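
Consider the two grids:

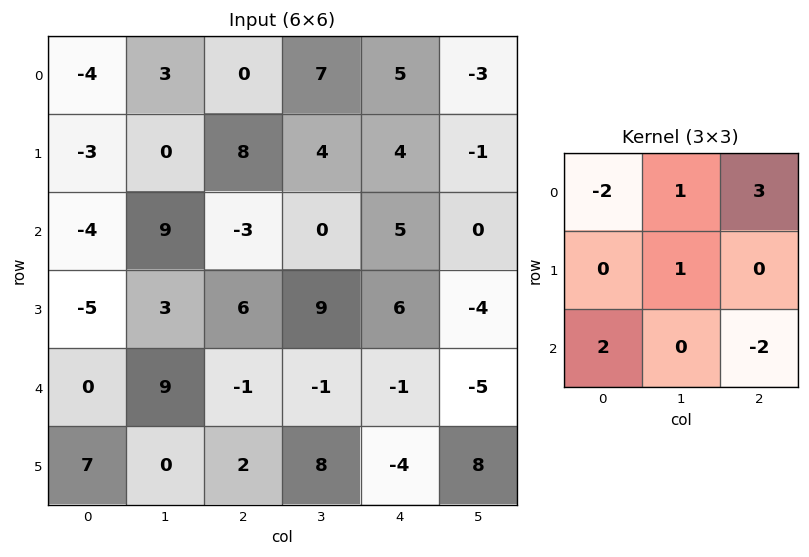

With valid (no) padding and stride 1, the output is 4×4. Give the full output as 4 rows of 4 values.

9 41 10 -14
17 5 0 24
13 5 30 19
50 10 26 -25

Output[0,0]: The receptive field on the input at this output position is [-4 3 0 / -3 0 8 / -4 9 -3]. Elementwise product with the kernel and sum: -4·-2 + 3·1 + 0·3 + 0·1 + -4·2 + -3·-2.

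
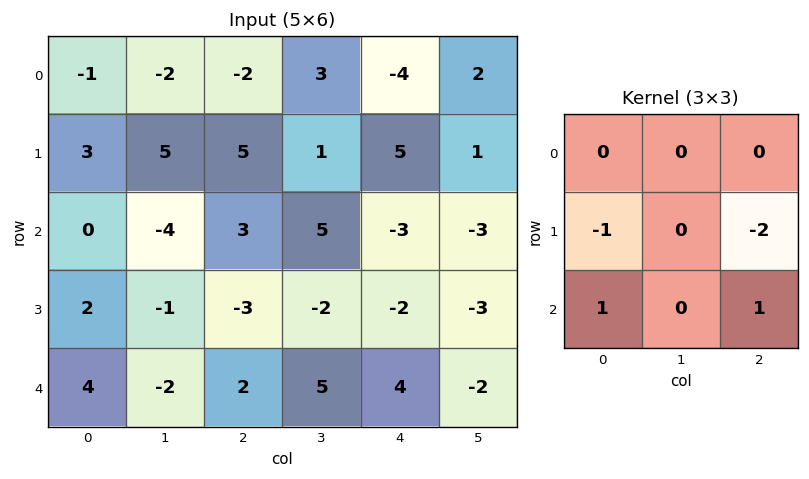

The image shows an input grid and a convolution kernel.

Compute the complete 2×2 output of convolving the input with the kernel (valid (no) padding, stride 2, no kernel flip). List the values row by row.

Output[0,0]: The receptive field on the input at this output position is [-1 -2 -2 / 3 5 5 / 0 -4 3]. Elementwise product with the kernel and sum: 3·-1 + 5·-2 + 0·1 + 3·1.
Output[0,1]: The receptive field on the input at this output position is [-2 3 -4 / 5 1 5 / 3 5 -3]. Elementwise product with the kernel and sum: 5·-1 + 5·-2 + 3·1 + -3·1.

-10 -15
10 13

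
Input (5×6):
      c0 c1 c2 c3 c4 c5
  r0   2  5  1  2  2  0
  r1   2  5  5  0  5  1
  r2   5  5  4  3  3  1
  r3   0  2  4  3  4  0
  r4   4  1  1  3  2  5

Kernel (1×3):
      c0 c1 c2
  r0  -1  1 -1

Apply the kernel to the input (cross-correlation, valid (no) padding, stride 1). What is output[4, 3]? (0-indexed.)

The receptive field on the input at this output position is [3 2 5]. Elementwise product with the kernel and sum: 3·-1 + 2·1 + 5·-1.

-6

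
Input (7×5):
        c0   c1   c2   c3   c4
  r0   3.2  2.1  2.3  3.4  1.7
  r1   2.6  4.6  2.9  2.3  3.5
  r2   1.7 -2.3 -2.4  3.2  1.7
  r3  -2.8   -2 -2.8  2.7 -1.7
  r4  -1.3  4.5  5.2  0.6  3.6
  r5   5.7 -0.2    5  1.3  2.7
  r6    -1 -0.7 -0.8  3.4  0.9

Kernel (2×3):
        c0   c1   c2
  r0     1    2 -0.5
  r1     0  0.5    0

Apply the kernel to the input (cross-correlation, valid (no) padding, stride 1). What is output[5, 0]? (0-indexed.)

2.45

The receptive field on the input at this output position is [5.7 -0.2 5 / -1 -0.7 -0.8]. Elementwise product with the kernel and sum: 5.7·1 + -0.2·2 + 5·-0.5 + -0.7·0.5.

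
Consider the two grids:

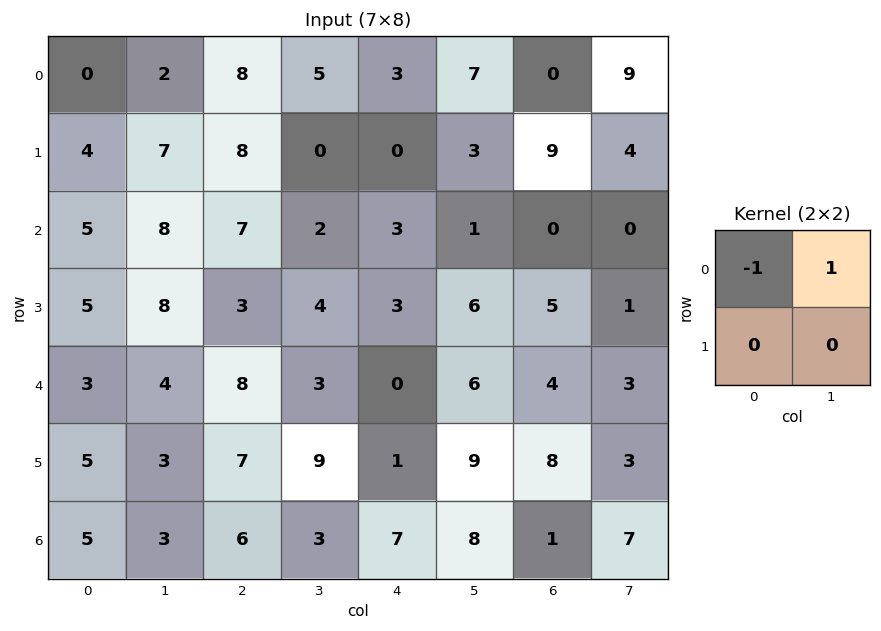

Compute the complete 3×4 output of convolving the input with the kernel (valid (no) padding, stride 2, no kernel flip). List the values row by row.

2 -3 4 9
3 -5 -2 0
1 -5 6 -1

Output[0,0]: The receptive field on the input at this output position is [0 2 / 4 7]. Elementwise product with the kernel and sum: 0·-1 + 2·1.
Output[0,1]: The receptive field on the input at this output position is [8 5 / 8 0]. Elementwise product with the kernel and sum: 8·-1 + 5·1.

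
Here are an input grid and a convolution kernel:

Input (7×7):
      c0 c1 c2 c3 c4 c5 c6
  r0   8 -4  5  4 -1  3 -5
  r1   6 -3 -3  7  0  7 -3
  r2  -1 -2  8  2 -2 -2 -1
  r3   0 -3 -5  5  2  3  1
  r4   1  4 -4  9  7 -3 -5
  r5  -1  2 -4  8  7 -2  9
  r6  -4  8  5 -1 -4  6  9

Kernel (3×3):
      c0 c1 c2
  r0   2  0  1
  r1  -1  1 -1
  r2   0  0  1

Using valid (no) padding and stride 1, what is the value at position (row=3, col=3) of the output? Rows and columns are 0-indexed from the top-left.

12

The receptive field on the input at this output position is [5 2 3 / 9 7 -3 / 8 7 -2]. Elementwise product with the kernel and sum: 5·2 + 3·1 + 9·-1 + 7·1 + -3·-1 + -2·1.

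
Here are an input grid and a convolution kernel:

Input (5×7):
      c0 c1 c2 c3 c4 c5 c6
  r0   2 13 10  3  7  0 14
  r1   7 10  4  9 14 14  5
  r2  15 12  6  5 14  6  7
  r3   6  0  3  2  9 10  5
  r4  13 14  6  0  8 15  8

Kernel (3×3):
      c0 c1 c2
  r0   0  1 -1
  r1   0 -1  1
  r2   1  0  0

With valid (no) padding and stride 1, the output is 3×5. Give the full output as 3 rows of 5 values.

Output[0,0]: The receptive field on the input at this output position is [2 13 10 / 7 10 4 / 15 12 6]. Elementwise product with the kernel and sum: 13·1 + 10·-1 + 10·-1 + 4·1 + 15·1.
Output[0,1]: The receptive field on the input at this output position is [13 10 3 / 10 4 9 / 12 6 5]. Elementwise product with the kernel and sum: 10·1 + 3·-1 + 4·-1 + 9·1 + 12·1.

12 24 7 12 -9
6 -6 7 -6 19
22 14 4 9 2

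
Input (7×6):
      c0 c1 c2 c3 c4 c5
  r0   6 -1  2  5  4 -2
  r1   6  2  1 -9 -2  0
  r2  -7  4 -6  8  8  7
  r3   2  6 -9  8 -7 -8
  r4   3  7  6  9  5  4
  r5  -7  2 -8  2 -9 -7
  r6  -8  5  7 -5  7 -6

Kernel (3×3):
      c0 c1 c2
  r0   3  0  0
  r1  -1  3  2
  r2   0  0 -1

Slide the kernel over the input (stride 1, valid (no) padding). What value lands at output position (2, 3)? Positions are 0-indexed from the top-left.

The receptive field on the input at this output position is [8 8 7 / 8 -7 -8 / 9 5 4]. Elementwise product with the kernel and sum: 8·3 + 8·-1 + -7·3 + -8·2 + 4·-1.

-25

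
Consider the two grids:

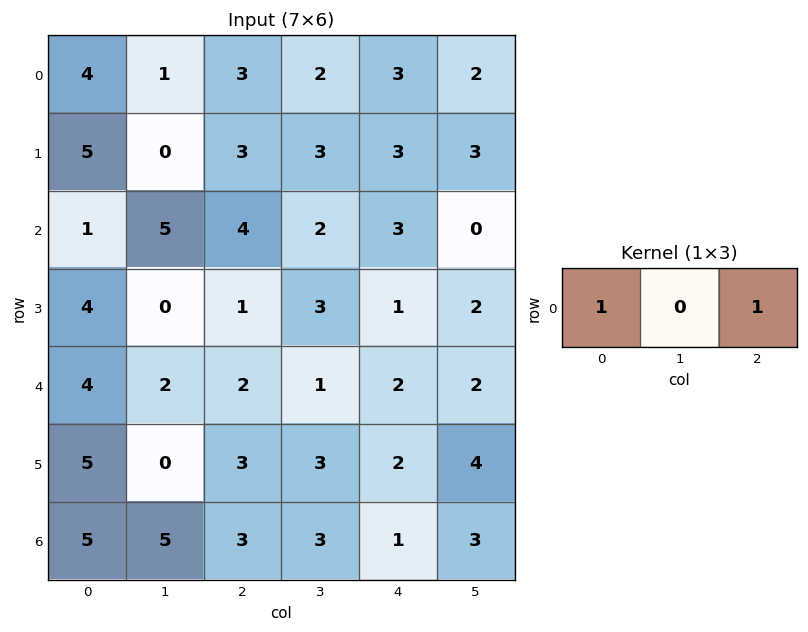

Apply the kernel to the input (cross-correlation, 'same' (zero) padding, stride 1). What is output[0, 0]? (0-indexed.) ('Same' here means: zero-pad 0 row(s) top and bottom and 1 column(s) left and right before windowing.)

1

The receptive field on the zero-padded input at this output position is [0 4 1]. Elementwise product with the kernel and sum: 0·1 + 1·1.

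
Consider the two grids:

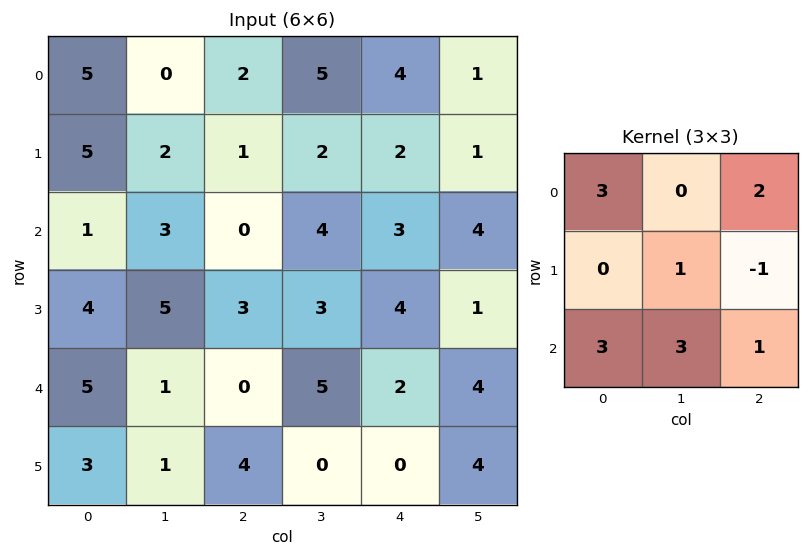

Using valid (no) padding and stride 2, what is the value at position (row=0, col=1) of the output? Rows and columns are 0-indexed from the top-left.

The receptive field on the input at this output position is [2 5 4 / 1 2 2 / 0 4 3]. Elementwise product with the kernel and sum: 2·3 + 4·2 + 2·1 + 2·-1 + 0·3 + 4·3 + 3·1.

29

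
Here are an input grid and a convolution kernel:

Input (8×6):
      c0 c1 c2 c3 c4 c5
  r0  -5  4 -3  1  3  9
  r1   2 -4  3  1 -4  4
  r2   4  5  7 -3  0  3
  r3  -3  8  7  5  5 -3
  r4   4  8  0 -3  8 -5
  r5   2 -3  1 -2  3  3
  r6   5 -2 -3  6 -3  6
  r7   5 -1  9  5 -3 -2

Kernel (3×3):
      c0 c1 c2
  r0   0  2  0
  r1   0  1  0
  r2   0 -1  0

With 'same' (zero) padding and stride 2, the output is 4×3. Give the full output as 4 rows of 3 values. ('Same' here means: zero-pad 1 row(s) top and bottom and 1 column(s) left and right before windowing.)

-7 -6 7
11 6 -13
-4 13 15
4 -10 6

Output[0,0]: The receptive field on the zero-padded input at this output position is [0 0 0 / 0 -5 4 / 0 2 -4]. Elementwise product with the kernel and sum: 0·2 + -5·1 + 2·-1.
Output[0,1]: The receptive field on the zero-padded input at this output position is [0 0 0 / 4 -3 1 / -4 3 1]. Elementwise product with the kernel and sum: 0·2 + -3·1 + 3·-1.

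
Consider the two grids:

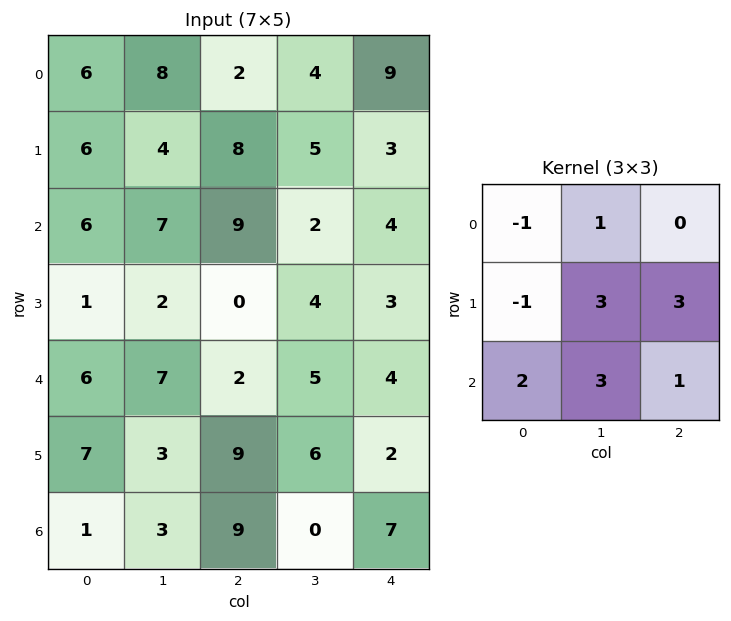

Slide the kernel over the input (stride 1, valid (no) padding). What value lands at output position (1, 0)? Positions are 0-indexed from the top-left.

48

The receptive field on the input at this output position is [6 4 8 / 6 7 9 / 1 2 0]. Elementwise product with the kernel and sum: 6·-1 + 4·1 + 6·-1 + 7·3 + 9·3 + 1·2 + 2·3 + 0·1.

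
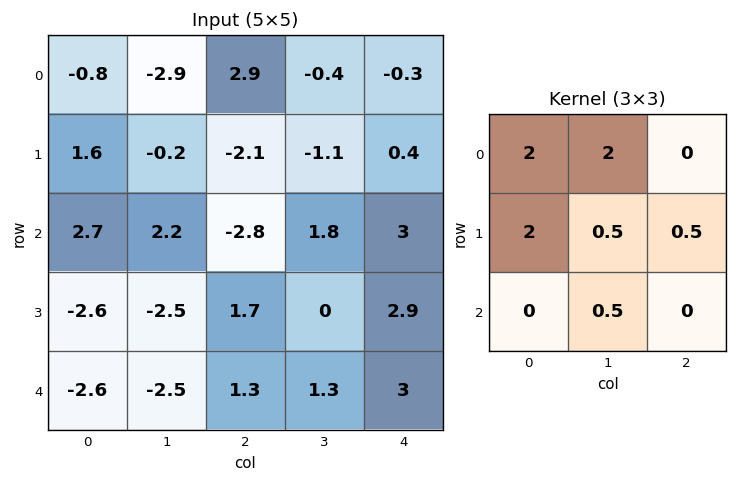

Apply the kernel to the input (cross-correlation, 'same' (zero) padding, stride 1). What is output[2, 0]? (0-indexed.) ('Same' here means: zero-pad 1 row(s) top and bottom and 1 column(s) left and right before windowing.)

The receptive field on the zero-padded input at this output position is [0 1.6 -0.2 / 0 2.7 2.2 / 0 -2.6 -2.5]. Elementwise product with the kernel and sum: 0·2 + 1.6·2 + 0·2 + 2.7·0.5 + 2.2·0.5 + -2.6·0.5.

4.35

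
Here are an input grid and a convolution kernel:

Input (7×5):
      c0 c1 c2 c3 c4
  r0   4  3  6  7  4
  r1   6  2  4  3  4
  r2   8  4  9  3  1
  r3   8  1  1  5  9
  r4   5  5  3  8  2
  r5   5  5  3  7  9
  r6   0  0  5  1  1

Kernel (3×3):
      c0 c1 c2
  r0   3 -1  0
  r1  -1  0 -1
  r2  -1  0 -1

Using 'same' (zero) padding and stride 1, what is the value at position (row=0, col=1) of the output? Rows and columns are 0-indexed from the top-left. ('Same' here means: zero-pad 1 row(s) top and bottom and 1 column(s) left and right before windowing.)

-20

The receptive field on the zero-padded input at this output position is [0 0 0 / 4 3 6 / 6 2 4]. Elementwise product with the kernel and sum: 0·3 + 0·-1 + 4·-1 + 6·-1 + 6·-1 + 4·-1.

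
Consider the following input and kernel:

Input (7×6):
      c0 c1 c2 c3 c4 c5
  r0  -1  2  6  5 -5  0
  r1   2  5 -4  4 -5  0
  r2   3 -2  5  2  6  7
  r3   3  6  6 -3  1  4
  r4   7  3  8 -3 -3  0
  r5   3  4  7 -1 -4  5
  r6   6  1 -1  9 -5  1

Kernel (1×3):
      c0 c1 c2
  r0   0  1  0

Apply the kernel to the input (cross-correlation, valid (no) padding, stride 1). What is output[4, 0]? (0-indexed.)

3

The receptive field on the input at this output position is [7 3 8]. Elementwise product with the kernel and sum: 3·1.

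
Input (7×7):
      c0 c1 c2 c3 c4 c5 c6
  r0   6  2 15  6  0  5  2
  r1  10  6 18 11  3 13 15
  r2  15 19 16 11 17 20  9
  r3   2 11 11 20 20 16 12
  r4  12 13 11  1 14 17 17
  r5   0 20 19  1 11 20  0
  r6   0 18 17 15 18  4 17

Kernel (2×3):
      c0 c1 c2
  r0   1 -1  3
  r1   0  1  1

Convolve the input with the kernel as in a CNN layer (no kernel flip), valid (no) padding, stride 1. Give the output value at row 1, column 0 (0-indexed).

The receptive field on the input at this output position is [10 6 18 / 15 19 16]. Elementwise product with the kernel and sum: 10·1 + 6·-1 + 18·3 + 19·1 + 16·1.

93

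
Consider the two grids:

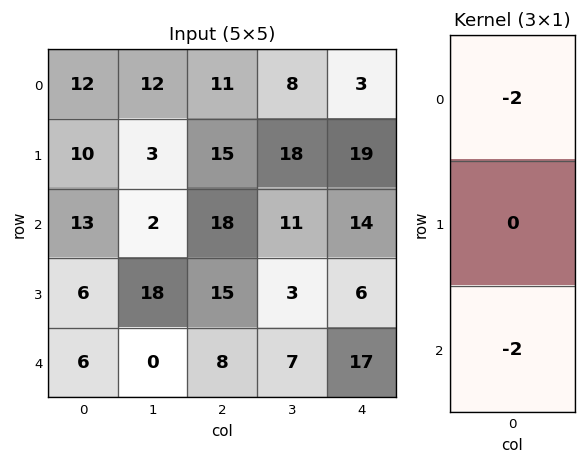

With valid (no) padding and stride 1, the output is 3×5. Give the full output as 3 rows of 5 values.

-50 -28 -58 -38 -34
-32 -42 -60 -42 -50
-38 -4 -52 -36 -62

Output[0,0]: The receptive field on the input at this output position is [12 / 10 / 13]. Elementwise product with the kernel and sum: 12·-2 + 13·-2.
Output[0,1]: The receptive field on the input at this output position is [12 / 3 / 2]. Elementwise product with the kernel and sum: 12·-2 + 2·-2.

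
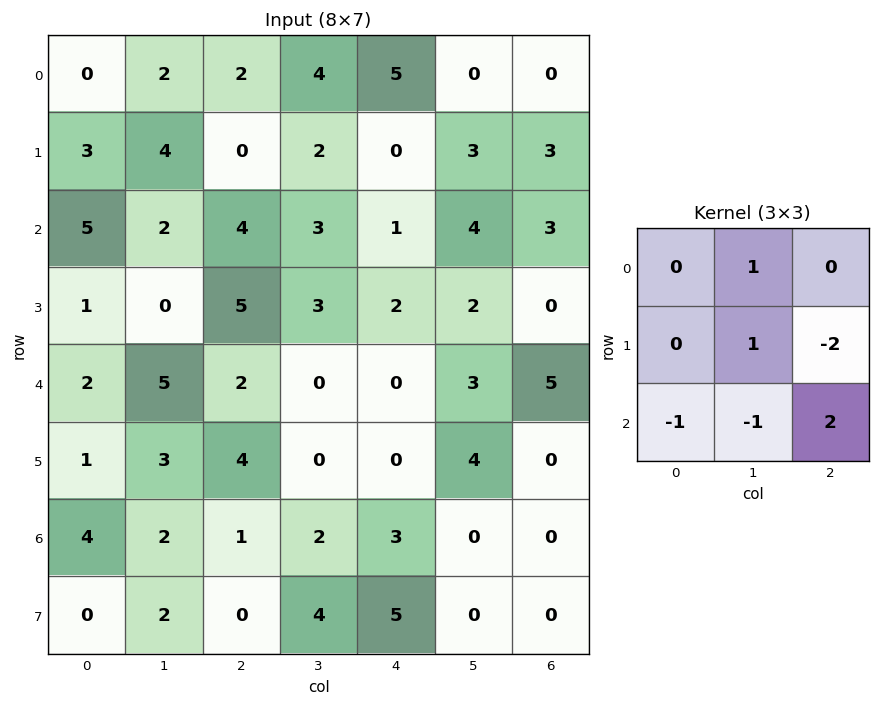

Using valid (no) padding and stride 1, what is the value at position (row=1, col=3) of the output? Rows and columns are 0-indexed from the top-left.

The receptive field on the input at this output position is [2 0 3 / 3 1 4 / 3 2 2]. Elementwise product with the kernel and sum: 0·1 + 1·1 + 4·-2 + 3·-1 + 2·-1 + 2·2.

-8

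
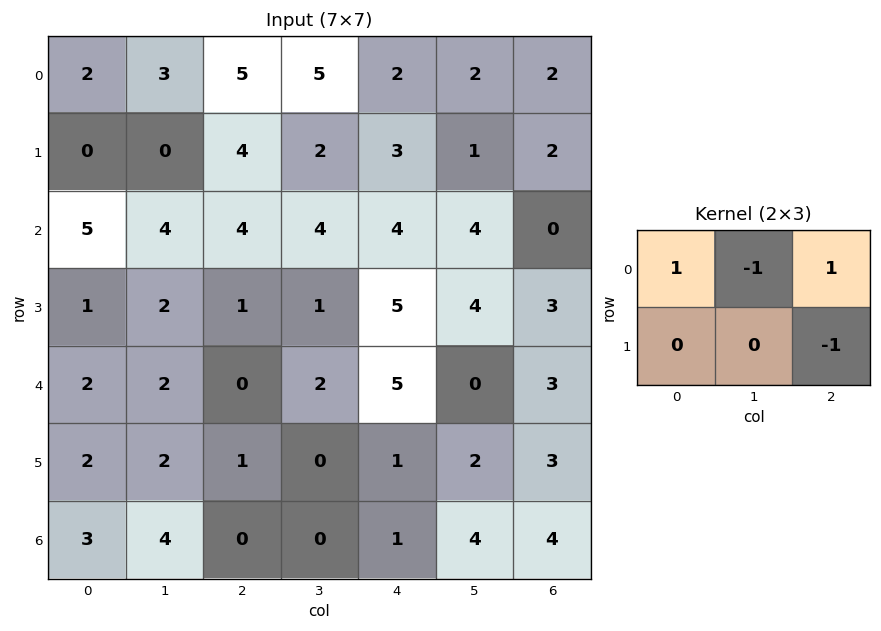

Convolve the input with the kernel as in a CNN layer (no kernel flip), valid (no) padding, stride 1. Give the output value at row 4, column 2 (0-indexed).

2

The receptive field on the input at this output position is [0 2 5 / 1 0 1]. Elementwise product with the kernel and sum: 0·1 + 2·-1 + 5·1 + 1·-1.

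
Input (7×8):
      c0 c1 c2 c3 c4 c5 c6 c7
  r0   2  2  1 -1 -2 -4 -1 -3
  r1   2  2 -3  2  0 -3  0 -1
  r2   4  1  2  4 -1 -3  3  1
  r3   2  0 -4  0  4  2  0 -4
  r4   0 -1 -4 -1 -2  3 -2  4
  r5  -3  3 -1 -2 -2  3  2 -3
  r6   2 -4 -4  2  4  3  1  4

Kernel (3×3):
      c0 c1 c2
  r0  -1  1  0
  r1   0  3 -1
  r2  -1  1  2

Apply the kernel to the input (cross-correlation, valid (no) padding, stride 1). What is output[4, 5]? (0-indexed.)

The receptive field on the input at this output position is [3 -2 4 / 3 2 -3 / 3 1 4]. Elementwise product with the kernel and sum: 3·-1 + -2·1 + 2·3 + -3·-1 + 3·-1 + 1·1 + 4·2.

10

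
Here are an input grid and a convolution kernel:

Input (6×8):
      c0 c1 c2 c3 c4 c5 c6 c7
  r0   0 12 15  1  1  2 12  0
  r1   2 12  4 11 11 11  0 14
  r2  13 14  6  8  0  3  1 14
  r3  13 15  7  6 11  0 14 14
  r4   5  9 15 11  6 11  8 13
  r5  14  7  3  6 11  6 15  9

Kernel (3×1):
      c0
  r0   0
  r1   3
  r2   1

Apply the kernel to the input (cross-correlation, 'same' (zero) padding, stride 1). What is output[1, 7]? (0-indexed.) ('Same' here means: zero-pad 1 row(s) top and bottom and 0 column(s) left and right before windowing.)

56

The receptive field on the zero-padded input at this output position is [0 / 14 / 14]. Elementwise product with the kernel and sum: 14·3 + 14·1.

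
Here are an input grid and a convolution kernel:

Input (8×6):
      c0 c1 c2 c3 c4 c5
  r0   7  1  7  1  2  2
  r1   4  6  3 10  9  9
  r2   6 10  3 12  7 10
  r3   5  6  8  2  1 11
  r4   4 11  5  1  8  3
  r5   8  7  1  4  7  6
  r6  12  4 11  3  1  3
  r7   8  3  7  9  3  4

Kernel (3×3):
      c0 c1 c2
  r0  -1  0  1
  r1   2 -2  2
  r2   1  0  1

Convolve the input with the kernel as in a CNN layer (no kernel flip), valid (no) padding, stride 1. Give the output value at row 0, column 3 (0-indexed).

The receptive field on the input at this output position is [1 2 2 / 10 9 9 / 12 7 10]. Elementwise product with the kernel and sum: 1·-1 + 2·1 + 10·2 + 9·-2 + 9·2 + 12·1 + 10·1.

43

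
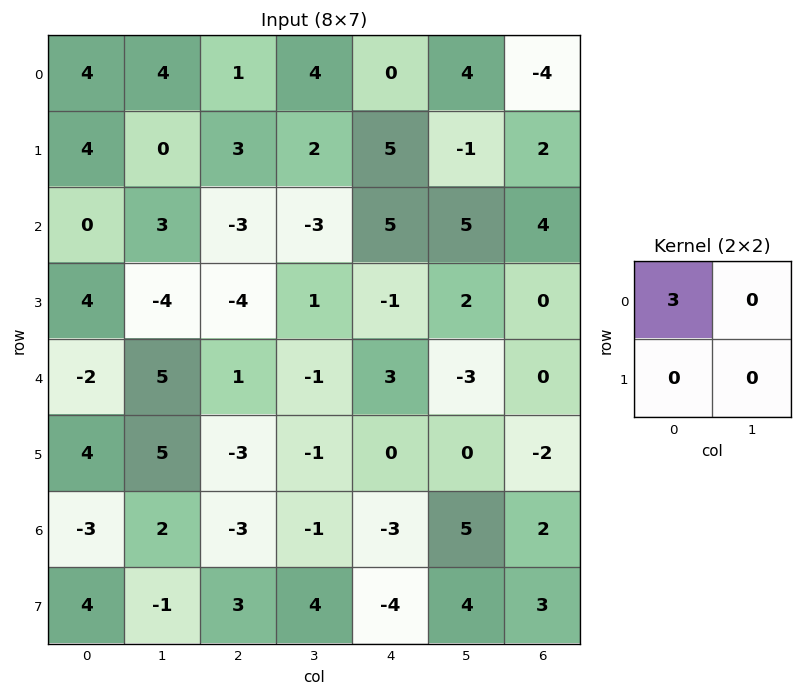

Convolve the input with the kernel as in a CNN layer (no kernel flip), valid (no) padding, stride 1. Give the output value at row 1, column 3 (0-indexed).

The receptive field on the input at this output position is [2 5 / -3 5]. Elementwise product with the kernel and sum: 2·3.

6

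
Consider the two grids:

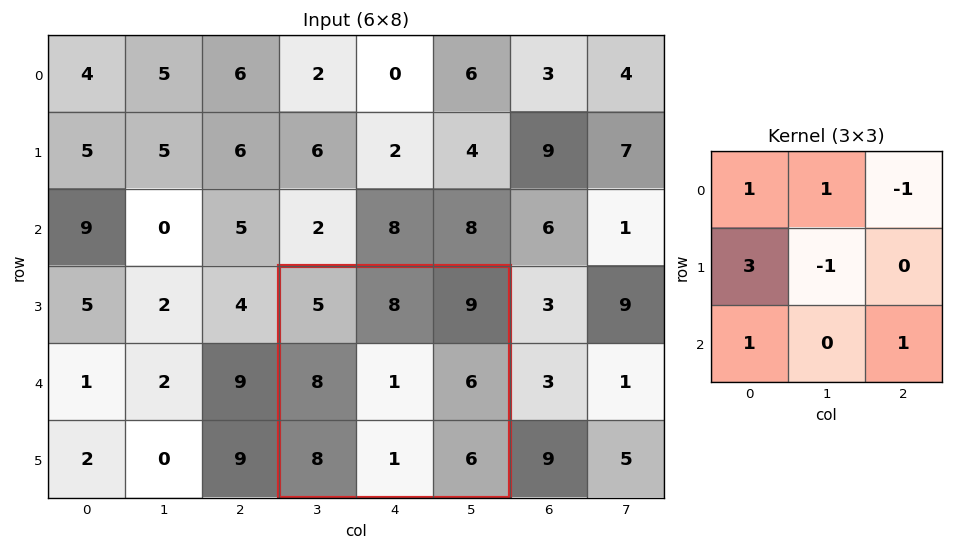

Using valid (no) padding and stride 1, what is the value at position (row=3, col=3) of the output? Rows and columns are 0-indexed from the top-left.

41

The receptive field on the input at this output position is [5 8 9 / 8 1 6 / 8 1 6]. Elementwise product with the kernel and sum: 5·1 + 8·1 + 9·-1 + 8·3 + 1·-1 + 8·1 + 6·1.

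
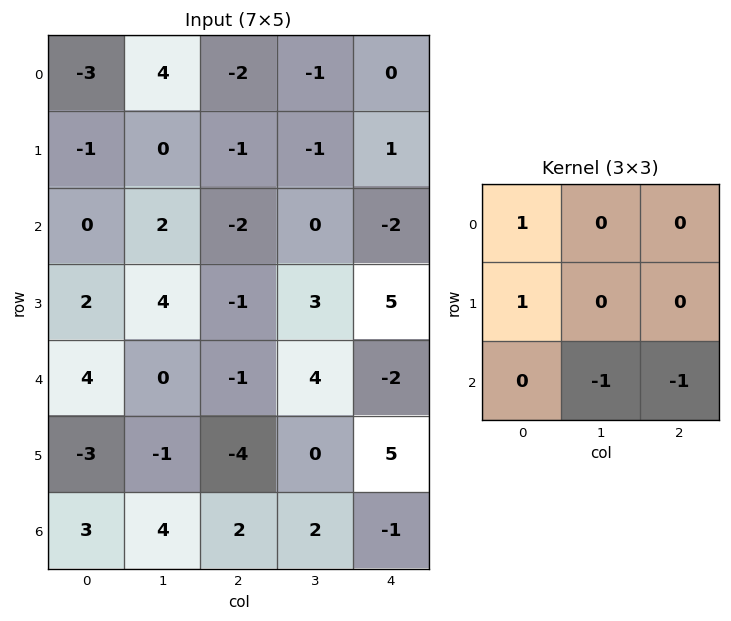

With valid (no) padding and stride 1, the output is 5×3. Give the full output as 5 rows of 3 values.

Output[0,0]: The receptive field on the input at this output position is [-3 4 -2 / -1 0 -1 / 0 2 -2]. Elementwise product with the kernel and sum: -3·1 + -1·1 + 2·-1 + -2·-1.

-4 6 -1
-4 0 -11
3 3 -5
11 8 -7
-5 -5 -6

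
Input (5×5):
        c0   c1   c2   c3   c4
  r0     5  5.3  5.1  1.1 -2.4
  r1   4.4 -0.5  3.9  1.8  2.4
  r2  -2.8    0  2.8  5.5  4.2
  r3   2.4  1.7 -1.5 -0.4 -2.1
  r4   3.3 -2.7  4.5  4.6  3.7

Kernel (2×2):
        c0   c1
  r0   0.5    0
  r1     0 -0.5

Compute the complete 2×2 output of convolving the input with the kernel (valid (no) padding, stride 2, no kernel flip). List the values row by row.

Output[0,0]: The receptive field on the input at this output position is [5 5.3 / 4.4 -0.5]. Elementwise product with the kernel and sum: 5·0.5 + -0.5·-0.5.

2.75 1.65
-2.25 1.6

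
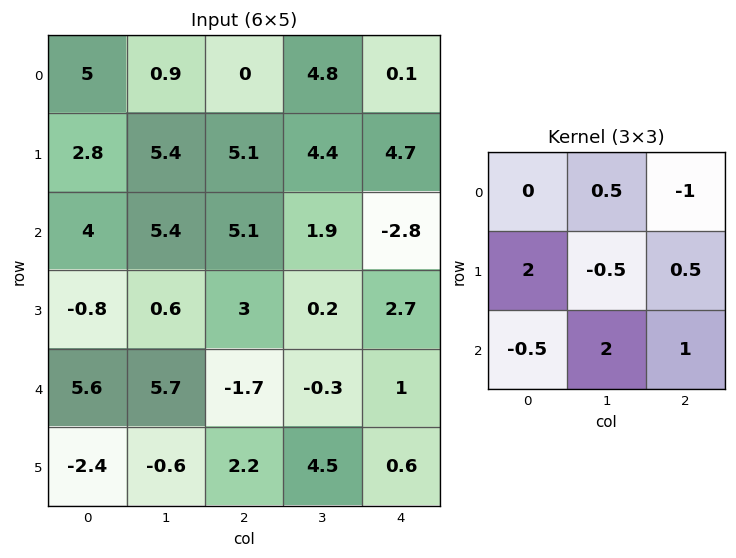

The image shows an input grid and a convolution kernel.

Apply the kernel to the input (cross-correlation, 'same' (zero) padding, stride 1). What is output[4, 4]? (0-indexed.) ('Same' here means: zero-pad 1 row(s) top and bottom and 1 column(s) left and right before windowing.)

The receptive field on the zero-padded input at this output position is [0.2 2.7 0 / -0.3 1 0 / 4.5 0.6 0]. Elementwise product with the kernel and sum: 2.7·0.5 + 0·-1 + -0.3·2 + 1·-0.5 + 0·0.5 + 4.5·-0.5 + 0.6·2 + 0·1.

-0.8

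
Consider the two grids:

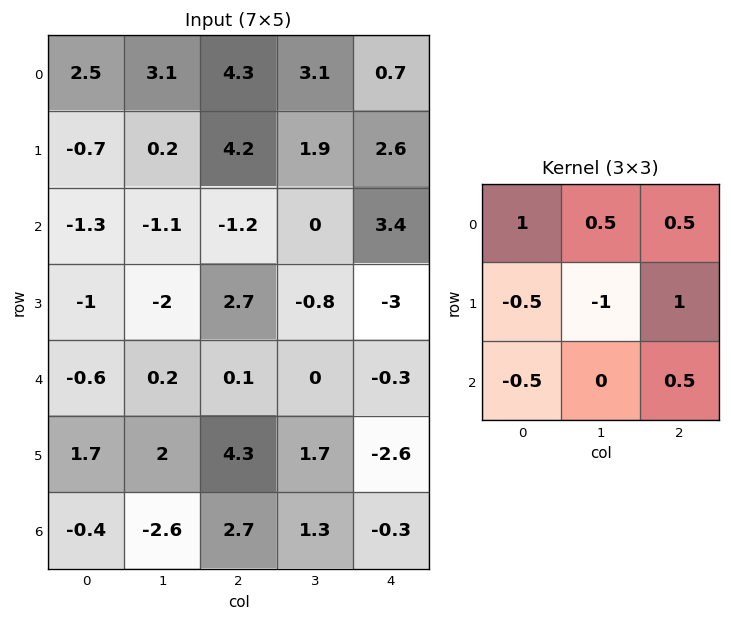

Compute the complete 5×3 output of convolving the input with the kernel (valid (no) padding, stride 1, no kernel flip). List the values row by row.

Output[0,0]: The receptive field on the input at this output position is [2.5 3.1 4.3 / -0.7 0.2 4.2 / -1.3 -1.1 -1.2]. Elementwise product with the kernel and sum: 2.5·1 + 3.1·0.5 + 4.3·0.5 + -0.7·-0.5 + 0.2·-1 + 4.2·1 + -1.3·-0.5 + -1.2·0.5.
Output[0,1]: The receptive field on the input at this output position is [3.1 4.3 3.1 / 0.2 4.2 1.9 / -1.1 -1.2 0]. Elementwise product with the kernel and sum: 3.1·1 + 4.3·0.5 + 3.1·0.5 + 0.2·-0.5 + 4.2·-1 + 1.9·1 + -1.1·-0.5 + 0·0.5.

10.6 4.95 7.1
3.9 5.6 7.6
3.1 -4.3 -3.25
0.85 -1.4 -3
2.55 -1.4 -8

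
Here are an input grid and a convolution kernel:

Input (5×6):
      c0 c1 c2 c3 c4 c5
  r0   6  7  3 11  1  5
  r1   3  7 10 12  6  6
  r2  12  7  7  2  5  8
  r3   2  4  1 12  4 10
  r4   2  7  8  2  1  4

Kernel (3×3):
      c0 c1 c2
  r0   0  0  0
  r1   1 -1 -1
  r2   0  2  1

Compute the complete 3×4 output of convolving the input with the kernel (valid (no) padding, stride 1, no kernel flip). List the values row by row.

Output[0,0]: The receptive field on the input at this output position is [6 7 3 / 3 7 10 / 12 7 7]. Elementwise product with the kernel and sum: 3·1 + 7·-1 + 10·-1 + 7·2 + 7·1.
Output[0,1]: The receptive field on the input at this output position is [7 3 11 / 7 10 12 / 7 7 2]. Elementwise product with the kernel and sum: 7·1 + 10·-1 + 12·-1 + 7·2 + 2·1.

7 1 1 18
7 12 28 7
19 9 -10 4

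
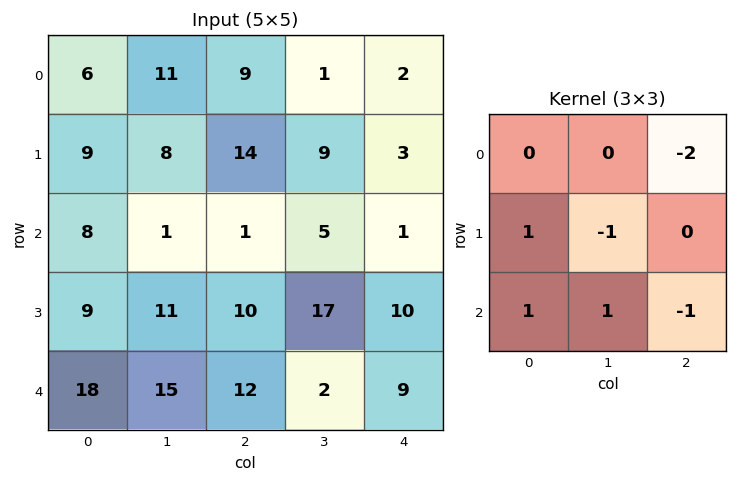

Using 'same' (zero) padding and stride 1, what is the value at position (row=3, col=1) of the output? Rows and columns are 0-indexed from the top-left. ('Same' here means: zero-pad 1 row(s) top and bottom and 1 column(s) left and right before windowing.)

The receptive field on the zero-padded input at this output position is [8 1 1 / 9 11 10 / 18 15 12]. Elementwise product with the kernel and sum: 1·-2 + 9·1 + 11·-1 + 18·1 + 15·1 + 12·-1.

17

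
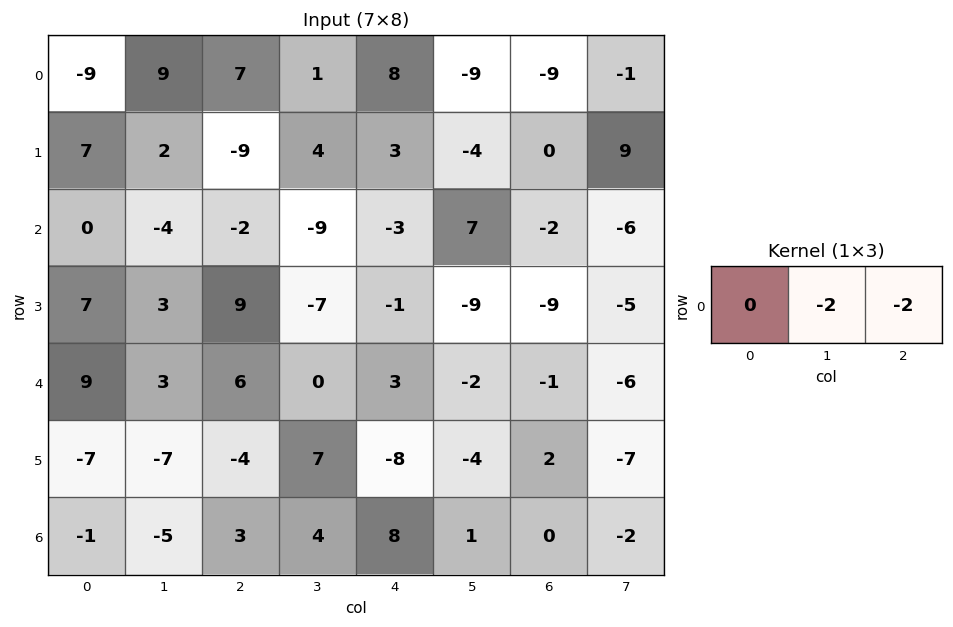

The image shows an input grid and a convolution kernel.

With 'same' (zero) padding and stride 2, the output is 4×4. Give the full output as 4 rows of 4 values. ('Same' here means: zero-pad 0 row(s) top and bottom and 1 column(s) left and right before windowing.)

0 -16 2 20
8 22 -8 16
-24 -12 -2 14
12 -14 -18 4

Output[0,0]: The receptive field on the zero-padded input at this output position is [0 -9 9]. Elementwise product with the kernel and sum: -9·-2 + 9·-2.
Output[0,1]: The receptive field on the zero-padded input at this output position is [9 7 1]. Elementwise product with the kernel and sum: 7·-2 + 1·-2.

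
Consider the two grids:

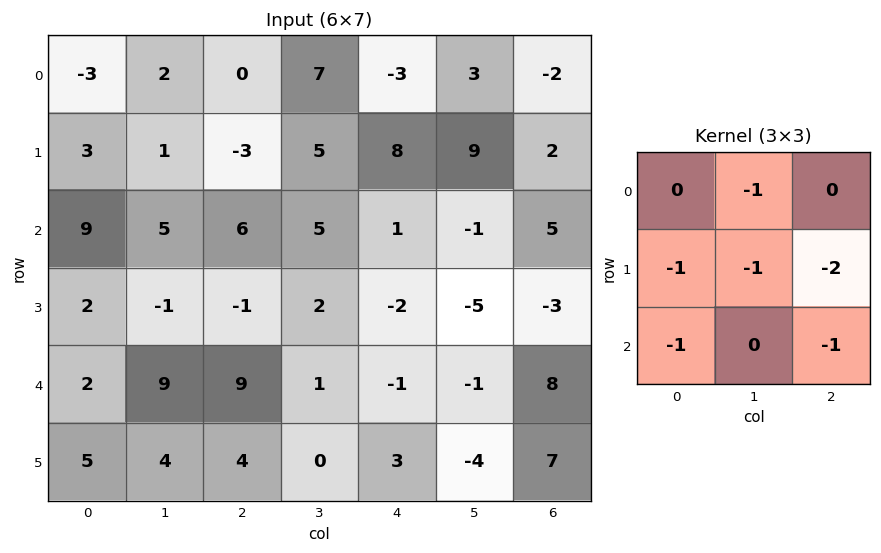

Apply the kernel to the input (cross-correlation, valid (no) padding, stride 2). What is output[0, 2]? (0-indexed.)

-30

The receptive field on the input at this output position is [-3 3 -2 / 8 9 2 / 1 -1 5]. Elementwise product with the kernel and sum: 3·-1 + 8·-1 + 9·-1 + 2·-2 + 1·-1 + 5·-1.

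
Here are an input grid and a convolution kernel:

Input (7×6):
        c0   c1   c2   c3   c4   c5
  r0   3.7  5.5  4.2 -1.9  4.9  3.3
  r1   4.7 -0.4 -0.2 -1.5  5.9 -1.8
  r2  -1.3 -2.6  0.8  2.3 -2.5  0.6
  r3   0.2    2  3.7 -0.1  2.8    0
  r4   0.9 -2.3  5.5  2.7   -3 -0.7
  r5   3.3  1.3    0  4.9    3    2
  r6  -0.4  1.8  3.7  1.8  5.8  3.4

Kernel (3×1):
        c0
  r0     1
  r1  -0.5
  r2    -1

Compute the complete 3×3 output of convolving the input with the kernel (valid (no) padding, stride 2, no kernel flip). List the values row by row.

2.65 3.5 4.45
-2.3 -6.55 -0.9
-0.35 1.8 -10.3

Output[0,0]: The receptive field on the input at this output position is [3.7 / 4.7 / -1.3]. Elementwise product with the kernel and sum: 3.7·1 + 4.7·-0.5 + -1.3·-1.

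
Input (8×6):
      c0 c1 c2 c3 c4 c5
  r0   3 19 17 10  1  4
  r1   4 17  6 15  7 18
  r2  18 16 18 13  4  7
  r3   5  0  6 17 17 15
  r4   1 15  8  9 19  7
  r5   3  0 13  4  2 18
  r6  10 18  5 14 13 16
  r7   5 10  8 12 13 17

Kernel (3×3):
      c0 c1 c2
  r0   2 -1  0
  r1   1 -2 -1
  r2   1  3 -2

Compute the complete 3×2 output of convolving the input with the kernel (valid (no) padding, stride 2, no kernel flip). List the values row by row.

-19 42
49 -25
31 31

Output[0,0]: The receptive field on the input at this output position is [3 19 17 / 4 17 6 / 18 16 18]. Elementwise product with the kernel and sum: 3·2 + 19·-1 + 4·1 + 17·-2 + 6·-1 + 18·1 + 16·3 + 18·-2.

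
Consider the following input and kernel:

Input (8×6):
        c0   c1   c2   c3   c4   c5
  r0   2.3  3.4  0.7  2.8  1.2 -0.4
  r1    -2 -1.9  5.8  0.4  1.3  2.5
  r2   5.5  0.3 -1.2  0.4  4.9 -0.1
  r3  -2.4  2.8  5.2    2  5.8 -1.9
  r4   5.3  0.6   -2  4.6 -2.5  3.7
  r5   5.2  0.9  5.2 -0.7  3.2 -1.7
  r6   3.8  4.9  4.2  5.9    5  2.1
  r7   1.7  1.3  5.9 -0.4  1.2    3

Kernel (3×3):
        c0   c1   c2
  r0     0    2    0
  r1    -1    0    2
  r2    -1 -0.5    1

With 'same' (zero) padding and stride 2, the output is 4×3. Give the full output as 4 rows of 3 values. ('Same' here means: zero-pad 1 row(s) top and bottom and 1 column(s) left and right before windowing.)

Output[0,0]: The receptive field on the zero-padded input at this output position is [0 0 0 / 0 2.3 3.4 / 0 -2 -1.9]. Elementwise product with the kernel and sum: 0·2 + 0·-1 + 3.4·2 + 0·-1 + -2·-0.5 + -1.9·1.
Output[0,1]: The receptive field on the zero-padded input at this output position is [0 0 0 / 3.4 0.7 2.8 / -1.9 5.8 0.4]. Elementwise product with the kernel and sum: 0·2 + 3.4·-1 + 2.8·2 + -1.9·-1 + 5.8·-0.5 + 0.4·1.

5.9 1.6 -2.15
0.6 8.7 -4.8
-5.3 14.8 11.8
20.65 12.65 7.5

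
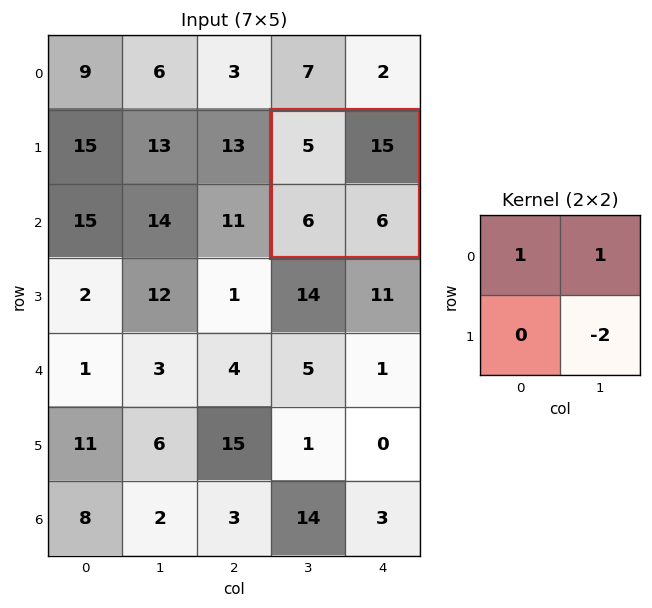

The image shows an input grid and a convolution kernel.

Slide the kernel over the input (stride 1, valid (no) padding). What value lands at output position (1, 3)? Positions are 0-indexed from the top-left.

The receptive field on the input at this output position is [5 15 / 6 6]. Elementwise product with the kernel and sum: 5·1 + 15·1 + 6·-2.

8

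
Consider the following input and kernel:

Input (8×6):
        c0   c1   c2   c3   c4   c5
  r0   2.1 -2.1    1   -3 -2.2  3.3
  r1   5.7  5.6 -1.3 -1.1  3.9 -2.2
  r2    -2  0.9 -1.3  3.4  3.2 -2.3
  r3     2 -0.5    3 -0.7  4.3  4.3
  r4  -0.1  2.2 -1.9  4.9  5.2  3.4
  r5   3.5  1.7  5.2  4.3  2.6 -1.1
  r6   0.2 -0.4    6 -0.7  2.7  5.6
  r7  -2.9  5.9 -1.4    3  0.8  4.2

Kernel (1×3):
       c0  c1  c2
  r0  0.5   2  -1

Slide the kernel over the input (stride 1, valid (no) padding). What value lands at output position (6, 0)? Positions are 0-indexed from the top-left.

-6.7

The receptive field on the input at this output position is [0.2 -0.4 6]. Elementwise product with the kernel and sum: 0.2·0.5 + -0.4·2 + 6·-1.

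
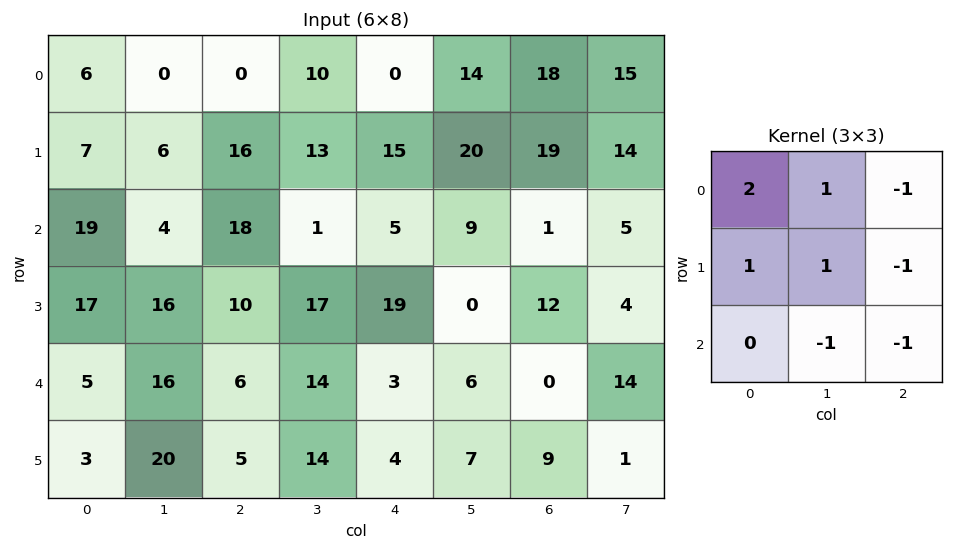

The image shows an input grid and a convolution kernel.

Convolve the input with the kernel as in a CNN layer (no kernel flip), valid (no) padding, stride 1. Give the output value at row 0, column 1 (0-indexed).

The receptive field on the input at this output position is [0 0 10 / 6 16 13 / 4 18 1]. Elementwise product with the kernel and sum: 0·2 + 0·1 + 10·-1 + 6·1 + 16·1 + 13·-1 + 18·-1 + 1·-1.

-20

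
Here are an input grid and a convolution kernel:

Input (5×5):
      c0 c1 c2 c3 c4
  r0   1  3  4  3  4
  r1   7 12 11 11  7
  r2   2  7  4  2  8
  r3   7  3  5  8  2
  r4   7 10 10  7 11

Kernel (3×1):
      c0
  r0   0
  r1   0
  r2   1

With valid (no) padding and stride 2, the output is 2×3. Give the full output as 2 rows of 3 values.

Output[0,0]: The receptive field on the input at this output position is [1 / 7 / 2]. Elementwise product with the kernel and sum: 2·1.

2 4 8
7 10 11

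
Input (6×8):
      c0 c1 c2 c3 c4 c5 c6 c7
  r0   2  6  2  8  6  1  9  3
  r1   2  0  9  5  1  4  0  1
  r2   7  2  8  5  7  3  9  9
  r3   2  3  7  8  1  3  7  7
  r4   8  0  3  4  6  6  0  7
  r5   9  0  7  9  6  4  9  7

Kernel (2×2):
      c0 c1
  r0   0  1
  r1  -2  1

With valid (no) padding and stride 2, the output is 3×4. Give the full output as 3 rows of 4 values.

Output[0,0]: The receptive field on the input at this output position is [2 6 / 2 0]. Elementwise product with the kernel and sum: 6·1 + 2·-2 + 0·1.

2 -5 3 4
1 -1 4 2
-18 -1 -2 -4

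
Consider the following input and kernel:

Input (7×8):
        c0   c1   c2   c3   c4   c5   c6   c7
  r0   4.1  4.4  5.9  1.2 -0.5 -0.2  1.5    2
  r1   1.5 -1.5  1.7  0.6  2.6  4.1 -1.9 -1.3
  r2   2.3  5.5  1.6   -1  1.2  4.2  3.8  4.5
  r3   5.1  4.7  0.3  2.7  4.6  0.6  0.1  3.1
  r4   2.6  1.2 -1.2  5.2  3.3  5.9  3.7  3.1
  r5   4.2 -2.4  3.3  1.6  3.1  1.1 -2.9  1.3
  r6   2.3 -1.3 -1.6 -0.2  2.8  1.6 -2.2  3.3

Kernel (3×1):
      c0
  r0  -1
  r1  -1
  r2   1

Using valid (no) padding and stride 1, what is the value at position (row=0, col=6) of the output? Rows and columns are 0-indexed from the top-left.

4.2

The receptive field on the input at this output position is [1.5 / -1.9 / 3.8]. Elementwise product with the kernel and sum: 1.5·-1 + -1.9·-1 + 3.8·1.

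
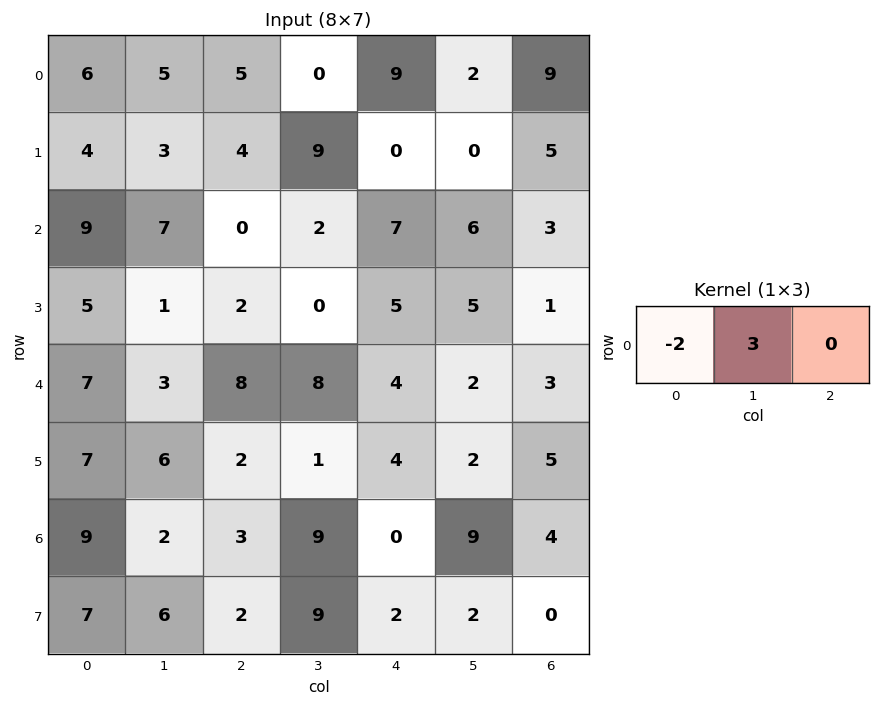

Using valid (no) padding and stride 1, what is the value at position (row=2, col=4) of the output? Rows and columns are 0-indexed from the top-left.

4

The receptive field on the input at this output position is [7 6 3]. Elementwise product with the kernel and sum: 7·-2 + 6·3.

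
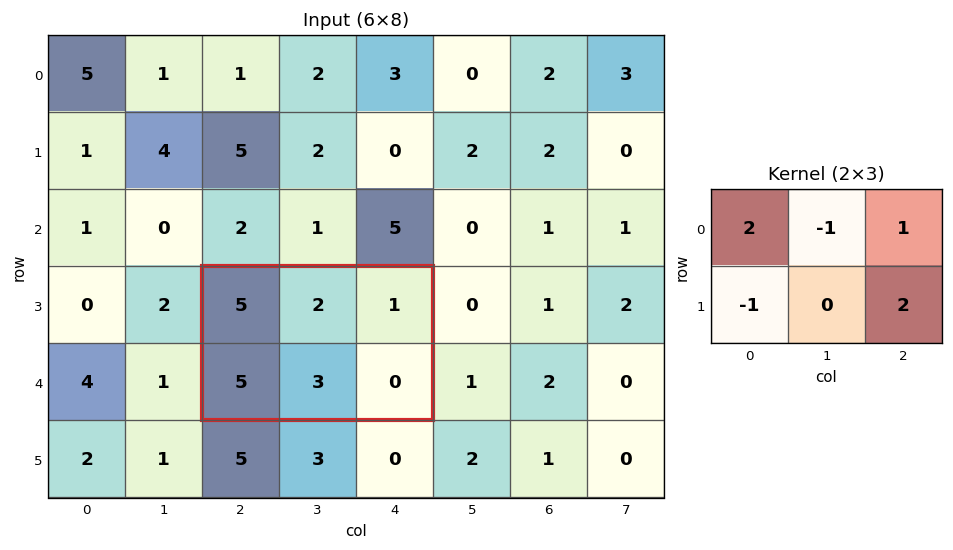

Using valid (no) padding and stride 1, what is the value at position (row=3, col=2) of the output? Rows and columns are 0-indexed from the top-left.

The receptive field on the input at this output position is [5 2 1 / 5 3 0]. Elementwise product with the kernel and sum: 5·2 + 2·-1 + 1·1 + 5·-1 + 0·2.

4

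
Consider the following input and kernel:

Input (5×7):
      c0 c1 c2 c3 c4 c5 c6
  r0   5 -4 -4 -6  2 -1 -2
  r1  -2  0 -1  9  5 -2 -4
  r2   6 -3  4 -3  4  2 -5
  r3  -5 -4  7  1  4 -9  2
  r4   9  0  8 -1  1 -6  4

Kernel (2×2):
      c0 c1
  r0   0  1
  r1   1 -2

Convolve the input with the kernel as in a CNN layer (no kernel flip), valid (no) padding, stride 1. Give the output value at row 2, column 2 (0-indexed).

The receptive field on the input at this output position is [4 -3 / 7 1]. Elementwise product with the kernel and sum: -3·1 + 7·1 + 1·-2.

2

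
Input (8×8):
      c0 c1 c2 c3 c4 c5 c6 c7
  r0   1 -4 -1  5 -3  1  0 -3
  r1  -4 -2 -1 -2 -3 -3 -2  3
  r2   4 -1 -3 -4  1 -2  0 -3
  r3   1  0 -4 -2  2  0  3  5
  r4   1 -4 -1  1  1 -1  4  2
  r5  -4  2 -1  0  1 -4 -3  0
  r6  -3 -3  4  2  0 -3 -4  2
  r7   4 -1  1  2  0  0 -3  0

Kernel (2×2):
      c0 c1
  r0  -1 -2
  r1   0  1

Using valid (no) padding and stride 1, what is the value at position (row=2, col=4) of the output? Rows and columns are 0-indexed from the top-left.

The receptive field on the input at this output position is [1 -2 / 2 0]. Elementwise product with the kernel and sum: 1·-1 + -2·-2 + 0·1.

3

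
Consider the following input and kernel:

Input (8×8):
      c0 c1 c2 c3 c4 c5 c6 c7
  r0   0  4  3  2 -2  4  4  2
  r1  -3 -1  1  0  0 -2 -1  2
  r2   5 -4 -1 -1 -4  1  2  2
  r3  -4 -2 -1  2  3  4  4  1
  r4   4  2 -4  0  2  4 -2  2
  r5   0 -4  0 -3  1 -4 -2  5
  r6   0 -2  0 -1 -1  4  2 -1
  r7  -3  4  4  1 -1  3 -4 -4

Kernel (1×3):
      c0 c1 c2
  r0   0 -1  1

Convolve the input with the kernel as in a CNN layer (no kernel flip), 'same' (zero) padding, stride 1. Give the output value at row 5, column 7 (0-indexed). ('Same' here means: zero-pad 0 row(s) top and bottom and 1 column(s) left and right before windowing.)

The receptive field on the zero-padded input at this output position is [-2 5 0]. Elementwise product with the kernel and sum: 5·-1 + 0·1.

-5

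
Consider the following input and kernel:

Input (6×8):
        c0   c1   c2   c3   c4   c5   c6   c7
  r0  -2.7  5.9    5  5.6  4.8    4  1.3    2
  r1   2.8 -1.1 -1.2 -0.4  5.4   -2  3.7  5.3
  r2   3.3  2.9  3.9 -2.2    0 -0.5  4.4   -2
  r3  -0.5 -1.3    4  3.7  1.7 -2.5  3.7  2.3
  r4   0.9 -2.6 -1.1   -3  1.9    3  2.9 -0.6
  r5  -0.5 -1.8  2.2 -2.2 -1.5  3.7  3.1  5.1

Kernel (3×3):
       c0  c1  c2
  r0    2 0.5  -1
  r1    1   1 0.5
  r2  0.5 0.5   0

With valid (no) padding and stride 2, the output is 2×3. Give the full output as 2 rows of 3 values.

Output[0,0]: The receptive field on the input at this output position is [-2.7 5.9 5 / 2.8 -1.1 -1.2 / 3.3 2.9 3.9]. Elementwise product with the kernel and sum: -2.7·2 + 5.9·0.5 + 5·-1 + 2.8·1 + -1.1·1 + -1.2·0.5 + 3.3·0.5 + 2.9·0.5.

-3.25 9.95 15.3
3.5 13.2 -1.15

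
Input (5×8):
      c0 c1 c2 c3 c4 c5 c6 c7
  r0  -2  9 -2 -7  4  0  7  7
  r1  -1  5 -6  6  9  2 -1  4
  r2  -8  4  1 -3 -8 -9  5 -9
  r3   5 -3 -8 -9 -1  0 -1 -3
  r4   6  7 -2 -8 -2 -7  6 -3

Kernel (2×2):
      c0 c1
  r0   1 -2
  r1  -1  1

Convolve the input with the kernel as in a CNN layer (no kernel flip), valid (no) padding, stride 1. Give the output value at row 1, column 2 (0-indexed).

The receptive field on the input at this output position is [-6 6 / 1 -3]. Elementwise product with the kernel and sum: -6·1 + 6·-2 + 1·-1 + -3·1.

-22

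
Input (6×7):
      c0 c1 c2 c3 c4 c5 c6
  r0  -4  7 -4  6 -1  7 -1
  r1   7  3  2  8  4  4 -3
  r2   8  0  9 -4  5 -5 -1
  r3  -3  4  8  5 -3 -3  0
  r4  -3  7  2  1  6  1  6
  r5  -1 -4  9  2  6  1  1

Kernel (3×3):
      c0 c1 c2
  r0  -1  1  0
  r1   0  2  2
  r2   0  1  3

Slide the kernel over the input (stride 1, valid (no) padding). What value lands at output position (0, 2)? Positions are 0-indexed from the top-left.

45

The receptive field on the input at this output position is [-4 6 -1 / 2 8 4 / 9 -4 5]. Elementwise product with the kernel and sum: -4·-1 + 6·1 + 8·2 + 4·2 + -4·1 + 5·3.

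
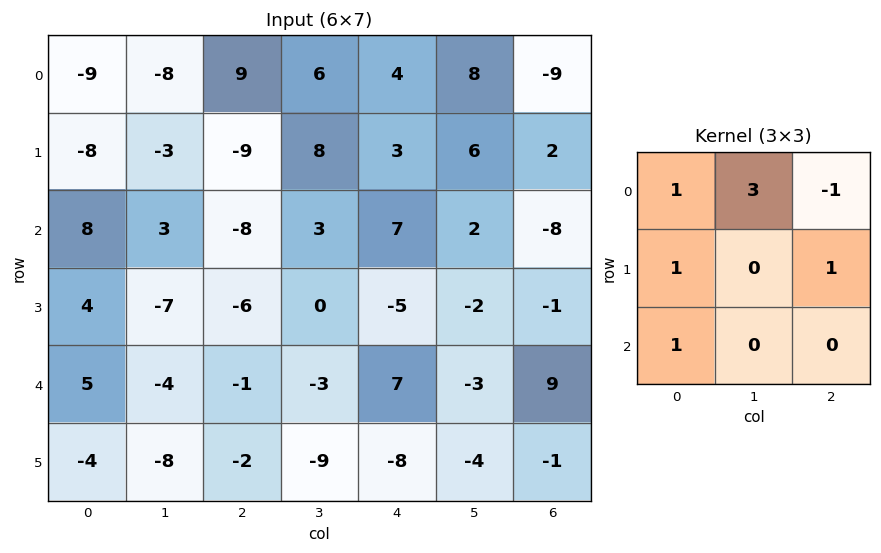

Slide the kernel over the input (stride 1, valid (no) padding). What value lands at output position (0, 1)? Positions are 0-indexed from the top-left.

21

The receptive field on the input at this output position is [-8 9 6 / -3 -9 8 / 3 -8 3]. Elementwise product with the kernel and sum: -8·1 + 9·3 + 6·-1 + -3·1 + 8·1 + 3·1.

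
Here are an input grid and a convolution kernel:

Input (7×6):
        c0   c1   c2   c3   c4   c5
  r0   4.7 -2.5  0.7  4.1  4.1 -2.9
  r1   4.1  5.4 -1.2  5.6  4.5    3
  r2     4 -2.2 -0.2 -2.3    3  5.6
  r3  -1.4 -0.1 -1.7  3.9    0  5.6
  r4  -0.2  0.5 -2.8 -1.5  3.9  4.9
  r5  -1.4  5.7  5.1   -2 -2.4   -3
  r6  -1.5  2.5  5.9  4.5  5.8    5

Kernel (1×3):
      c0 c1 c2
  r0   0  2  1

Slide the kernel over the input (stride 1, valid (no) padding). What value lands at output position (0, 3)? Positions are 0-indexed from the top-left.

The receptive field on the input at this output position is [4.1 4.1 -2.9]. Elementwise product with the kernel and sum: 4.1·2 + -2.9·1.

5.3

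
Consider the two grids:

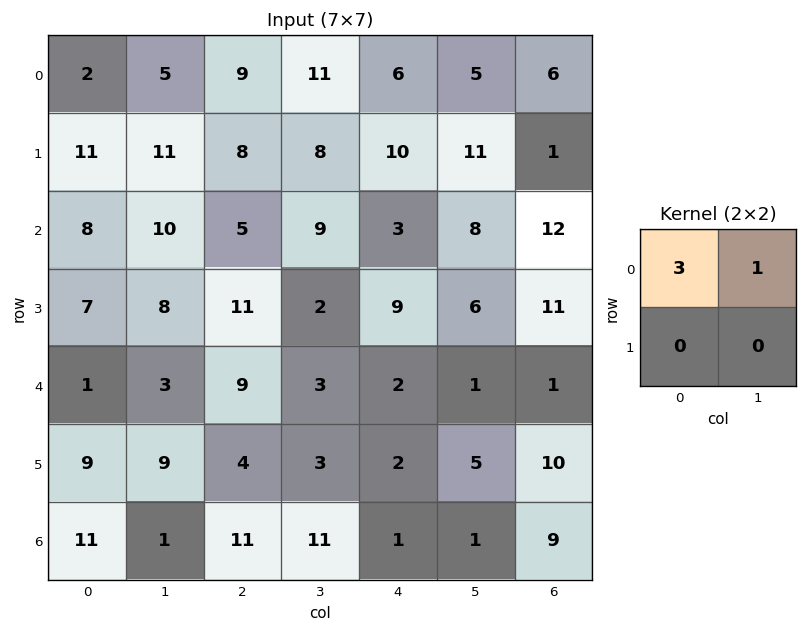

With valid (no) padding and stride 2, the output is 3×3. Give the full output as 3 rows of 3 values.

11 38 23
34 24 17
6 30 7

Output[0,0]: The receptive field on the input at this output position is [2 5 / 11 11]. Elementwise product with the kernel and sum: 2·3 + 5·1.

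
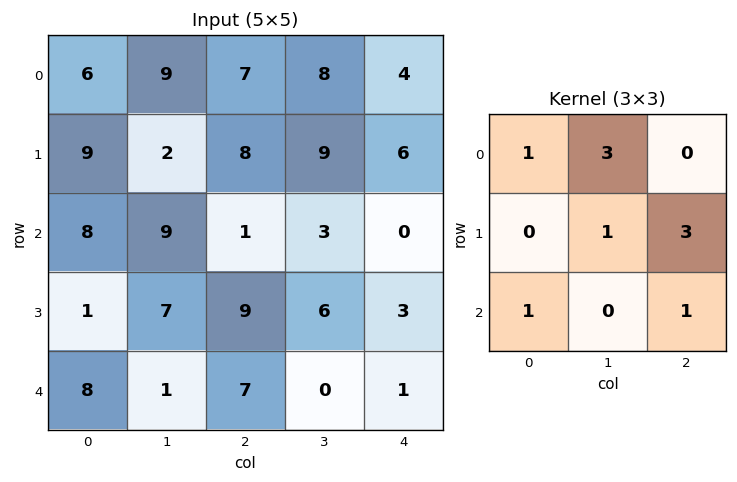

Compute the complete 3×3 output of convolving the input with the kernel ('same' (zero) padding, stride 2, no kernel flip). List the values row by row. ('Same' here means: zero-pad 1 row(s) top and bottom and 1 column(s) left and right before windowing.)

35 42 13
69 49 33
14 41 16

Output[0,0]: The receptive field on the zero-padded input at this output position is [0 0 0 / 0 6 9 / 0 9 2]. Elementwise product with the kernel and sum: 0·1 + 0·3 + 6·1 + 9·3 + 0·1 + 2·1.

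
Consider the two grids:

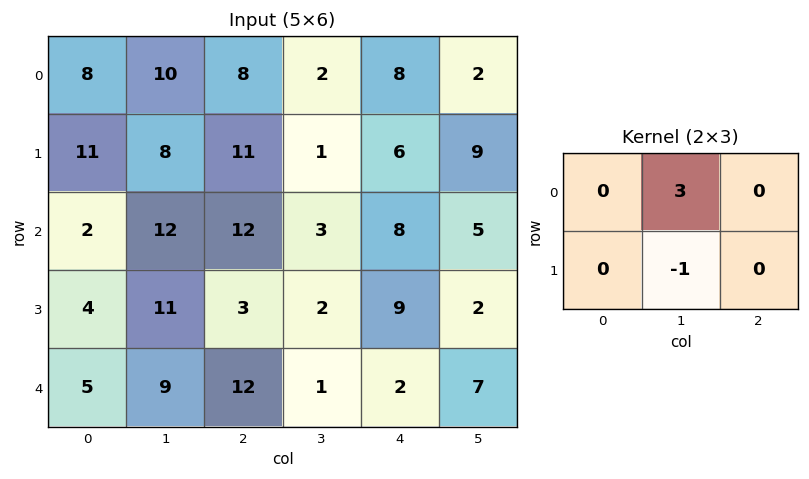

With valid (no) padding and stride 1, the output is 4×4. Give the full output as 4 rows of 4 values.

Output[0,0]: The receptive field on the input at this output position is [8 10 8 / 11 8 11]. Elementwise product with the kernel and sum: 10·3 + 8·-1.
Output[0,1]: The receptive field on the input at this output position is [10 8 2 / 8 11 1]. Elementwise product with the kernel and sum: 8·3 + 11·-1.

22 13 5 18
12 21 0 10
25 33 7 15
24 -3 5 25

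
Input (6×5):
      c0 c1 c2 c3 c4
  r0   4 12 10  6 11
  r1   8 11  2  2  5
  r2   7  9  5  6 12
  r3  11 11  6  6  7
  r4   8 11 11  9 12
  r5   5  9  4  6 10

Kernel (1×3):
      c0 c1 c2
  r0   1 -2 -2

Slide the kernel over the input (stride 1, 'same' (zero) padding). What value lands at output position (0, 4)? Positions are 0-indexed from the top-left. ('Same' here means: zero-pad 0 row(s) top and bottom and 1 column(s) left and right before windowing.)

The receptive field on the zero-padded input at this output position is [6 11 0]. Elementwise product with the kernel and sum: 6·1 + 11·-2 + 0·-2.

-16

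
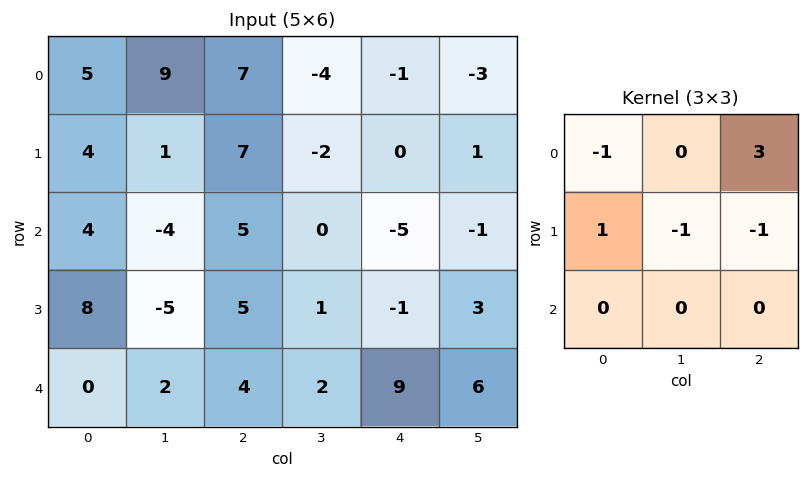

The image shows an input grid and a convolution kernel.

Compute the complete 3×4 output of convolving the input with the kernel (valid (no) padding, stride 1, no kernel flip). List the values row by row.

12 -25 -1 -8
20 -16 3 11
19 -7 -15 -4

Output[0,0]: The receptive field on the input at this output position is [5 9 7 / 4 1 7 / 4 -4 5]. Elementwise product with the kernel and sum: 5·-1 + 7·3 + 4·1 + 1·-1 + 7·-1.
Output[0,1]: The receptive field on the input at this output position is [9 7 -4 / 1 7 -2 / -4 5 0]. Elementwise product with the kernel and sum: 9·-1 + -4·3 + 1·1 + 7·-1 + -2·-1.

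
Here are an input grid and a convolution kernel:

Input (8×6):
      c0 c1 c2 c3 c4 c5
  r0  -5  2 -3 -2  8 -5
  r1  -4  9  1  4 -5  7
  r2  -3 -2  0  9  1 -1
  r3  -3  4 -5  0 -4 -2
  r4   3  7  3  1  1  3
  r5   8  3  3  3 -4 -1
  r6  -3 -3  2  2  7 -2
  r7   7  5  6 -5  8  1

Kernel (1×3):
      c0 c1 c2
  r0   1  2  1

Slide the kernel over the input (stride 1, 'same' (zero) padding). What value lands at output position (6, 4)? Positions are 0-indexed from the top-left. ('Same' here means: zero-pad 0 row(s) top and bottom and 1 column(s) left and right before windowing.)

The receptive field on the zero-padded input at this output position is [2 7 -2]. Elementwise product with the kernel and sum: 2·1 + 7·2 + -2·1.

14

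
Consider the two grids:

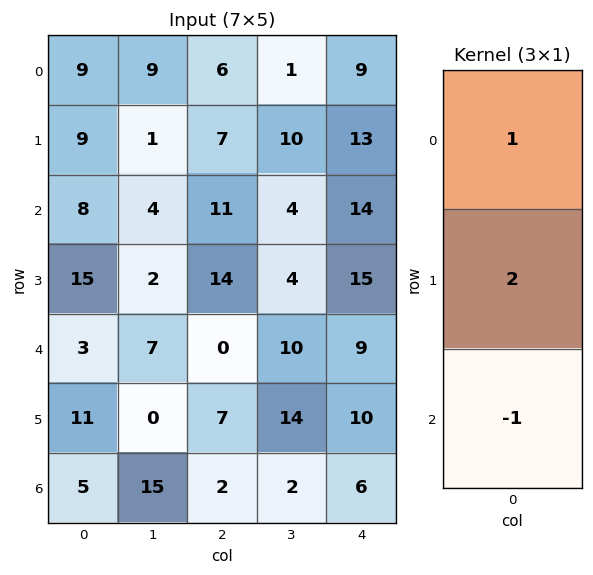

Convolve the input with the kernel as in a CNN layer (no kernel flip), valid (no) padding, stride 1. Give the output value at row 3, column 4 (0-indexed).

23

The receptive field on the input at this output position is [15 / 9 / 10]. Elementwise product with the kernel and sum: 15·1 + 9·2 + 10·-1.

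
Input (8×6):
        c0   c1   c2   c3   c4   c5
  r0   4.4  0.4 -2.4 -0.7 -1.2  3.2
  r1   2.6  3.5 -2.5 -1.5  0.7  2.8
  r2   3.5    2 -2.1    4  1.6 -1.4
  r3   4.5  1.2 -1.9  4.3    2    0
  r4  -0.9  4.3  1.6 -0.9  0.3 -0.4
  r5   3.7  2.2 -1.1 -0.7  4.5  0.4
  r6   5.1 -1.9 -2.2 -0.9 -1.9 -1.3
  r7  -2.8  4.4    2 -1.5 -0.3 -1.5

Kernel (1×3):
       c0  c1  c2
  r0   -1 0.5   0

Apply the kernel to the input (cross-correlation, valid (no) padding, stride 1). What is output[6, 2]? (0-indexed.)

The receptive field on the input at this output position is [-2.2 -0.9 -1.9]. Elementwise product with the kernel and sum: -2.2·-1 + -0.9·0.5.

1.75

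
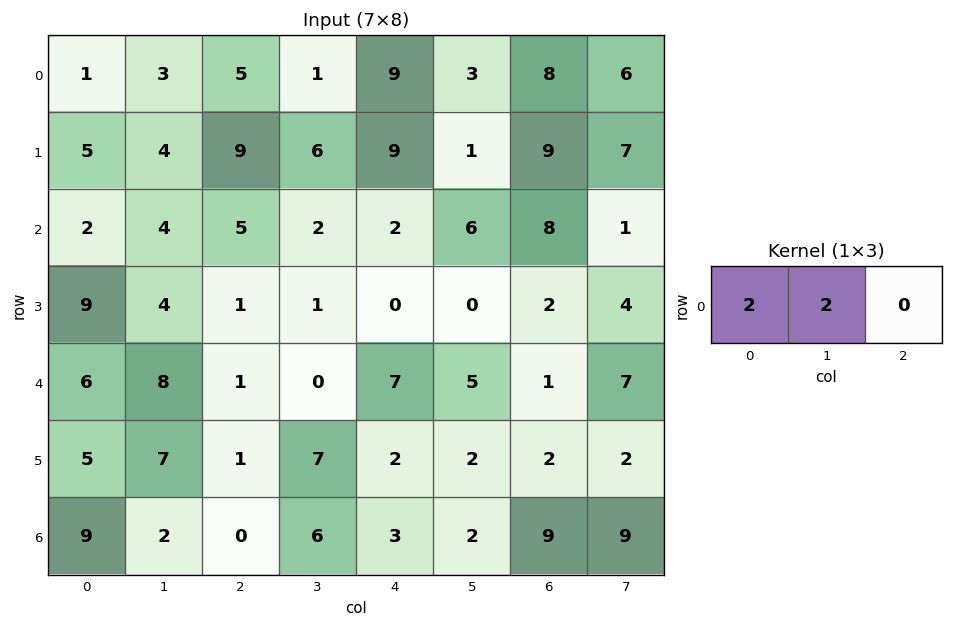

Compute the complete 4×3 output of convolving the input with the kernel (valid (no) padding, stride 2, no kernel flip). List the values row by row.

Output[0,0]: The receptive field on the input at this output position is [1 3 5]. Elementwise product with the kernel and sum: 1·2 + 3·2.
Output[0,1]: The receptive field on the input at this output position is [5 1 9]. Elementwise product with the kernel and sum: 5·2 + 1·2.

8 12 24
12 14 16
28 2 24
22 12 10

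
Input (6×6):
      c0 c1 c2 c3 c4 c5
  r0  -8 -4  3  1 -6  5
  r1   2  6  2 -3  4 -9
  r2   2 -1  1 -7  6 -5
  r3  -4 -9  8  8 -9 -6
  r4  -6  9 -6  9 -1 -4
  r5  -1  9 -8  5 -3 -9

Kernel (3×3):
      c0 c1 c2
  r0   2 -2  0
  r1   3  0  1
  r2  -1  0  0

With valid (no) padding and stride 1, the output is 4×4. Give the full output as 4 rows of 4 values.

Output[0,0]: The receptive field on the input at this output position is [-8 -4 3 / 2 6 2 / 2 -1 1]. Elementwise product with the kernel and sum: -8·2 + -4·-2 + 2·3 + 2·1 + 2·-1.

-2 2 13 3
3 7 11 -48
8 -32 37 -17
-13 -7 -11 52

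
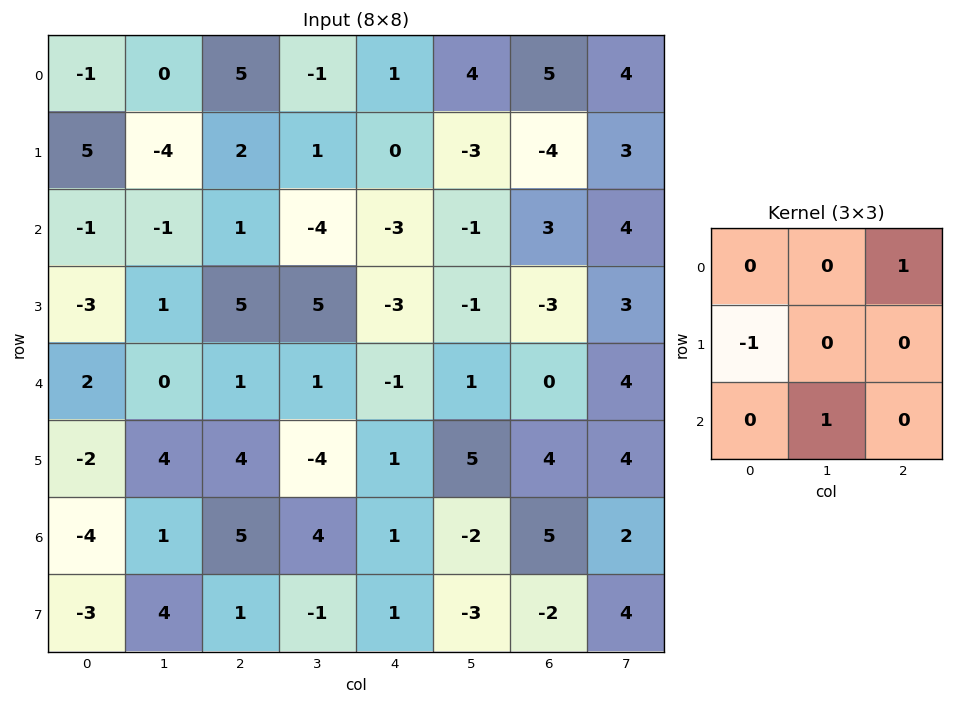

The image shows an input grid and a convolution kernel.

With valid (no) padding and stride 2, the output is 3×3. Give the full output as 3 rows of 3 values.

-1 -5 4
4 -7 7
4 -1 -3

Output[0,0]: The receptive field on the input at this output position is [-1 0 5 / 5 -4 2 / -1 -1 1]. Elementwise product with the kernel and sum: 5·1 + 5·-1 + -1·1.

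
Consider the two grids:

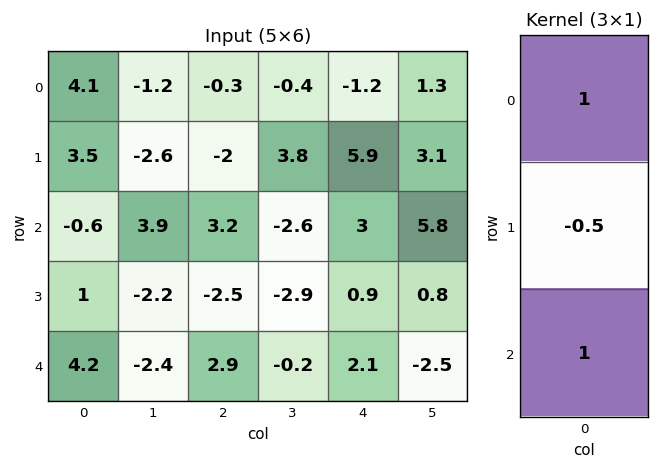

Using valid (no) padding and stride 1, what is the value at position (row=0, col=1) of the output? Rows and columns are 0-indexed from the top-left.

4

The receptive field on the input at this output position is [-1.2 / -2.6 / 3.9]. Elementwise product with the kernel and sum: -1.2·1 + -2.6·-0.5 + 3.9·1.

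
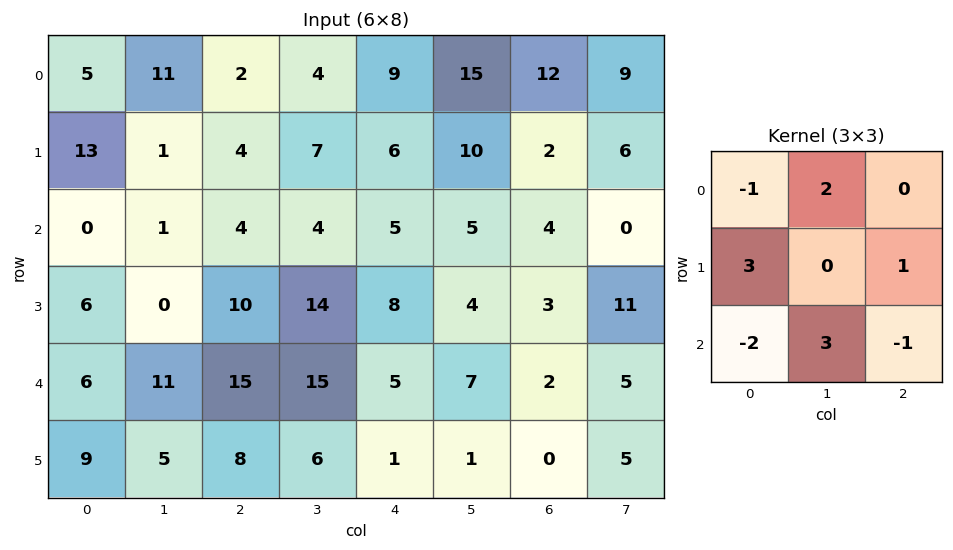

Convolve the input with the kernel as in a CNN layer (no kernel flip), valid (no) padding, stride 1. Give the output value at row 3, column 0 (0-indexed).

The receptive field on the input at this output position is [6 0 10 / 6 11 15 / 9 5 8]. Elementwise product with the kernel and sum: 6·-1 + 0·2 + 6·3 + 15·1 + 9·-2 + 5·3 + 8·-1.

16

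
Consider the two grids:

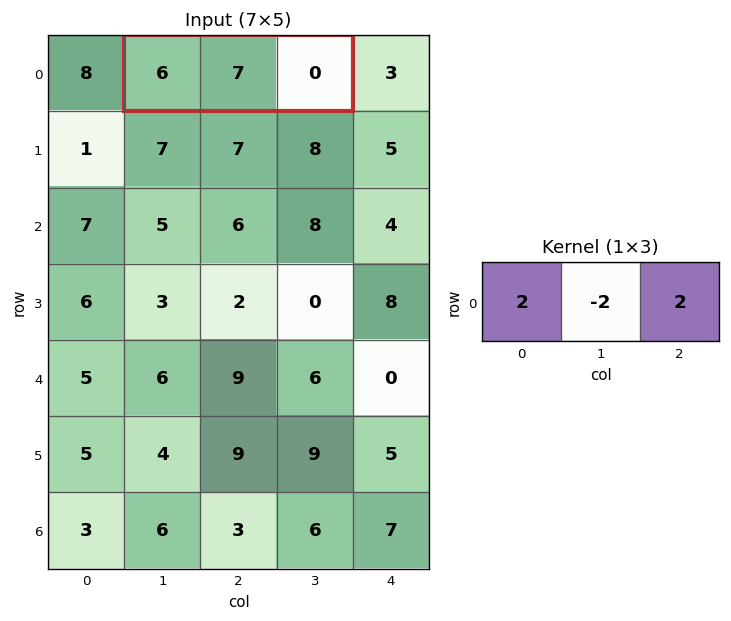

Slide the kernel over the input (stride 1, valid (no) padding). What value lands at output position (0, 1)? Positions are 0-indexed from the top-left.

The receptive field on the input at this output position is [6 7 0]. Elementwise product with the kernel and sum: 6·2 + 7·-2 + 0·2.

-2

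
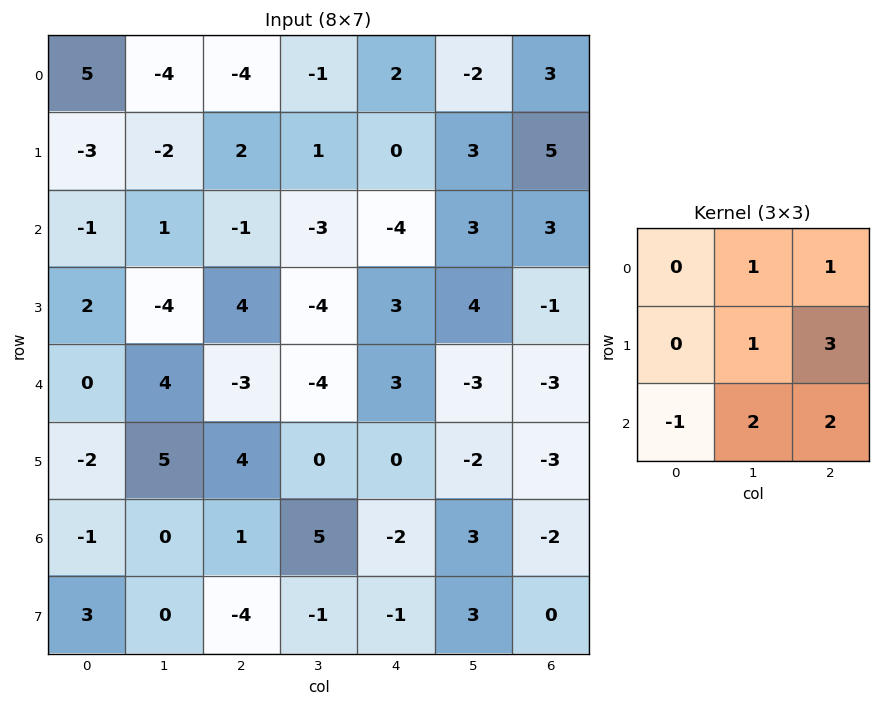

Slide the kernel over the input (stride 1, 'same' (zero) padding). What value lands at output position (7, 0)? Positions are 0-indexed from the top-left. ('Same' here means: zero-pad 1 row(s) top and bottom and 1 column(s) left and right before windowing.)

The receptive field on the zero-padded input at this output position is [0 -1 0 / 0 3 0 / 0 0 0]. Elementwise product with the kernel and sum: -1·1 + 0·1 + 3·1 + 0·3 + 0·-1 + 0·2 + 0·2.

2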